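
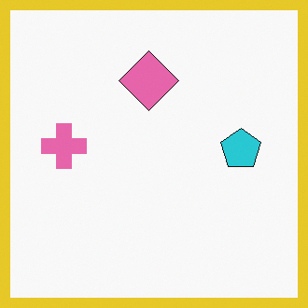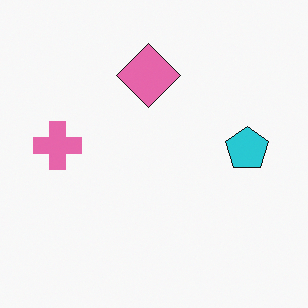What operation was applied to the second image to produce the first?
Framed with a yellow border.

A solid yellow frame runs around the edge of the first image, with the content slightly shrunk inside it.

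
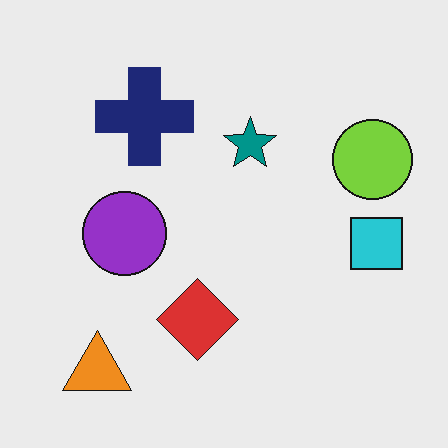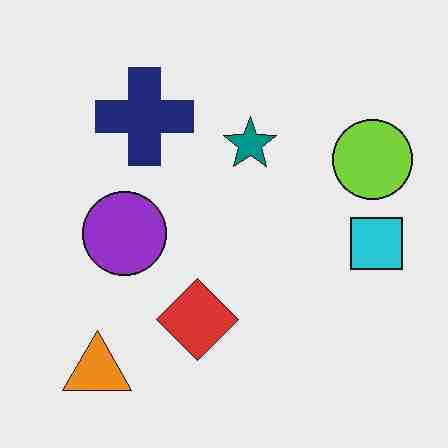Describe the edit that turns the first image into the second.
The transformation is: degraded with heavy JPEG compression.

Blocky 8×8 compression artifacts appear around shape edges and the flat background shows ringing — characteristic JPEG degradation.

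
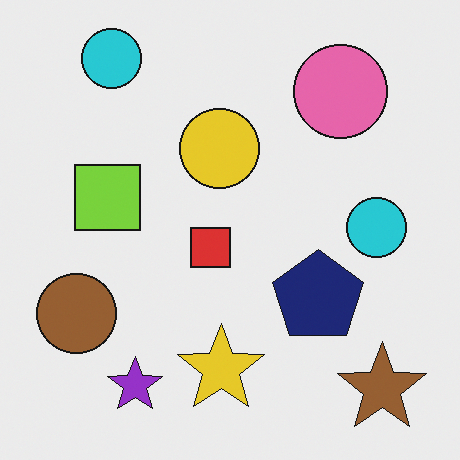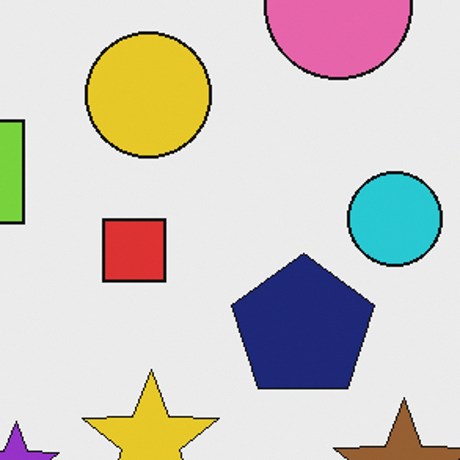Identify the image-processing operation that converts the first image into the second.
It was cropped to a modestly smaller region and rescaled.

The visible shapes are larger and the field of view is narrower; shapes near the original edges may be partly or wholly outside the frame — a crop-and-rescale.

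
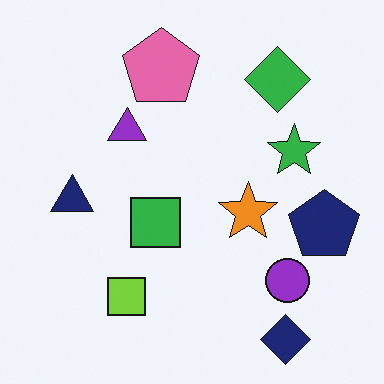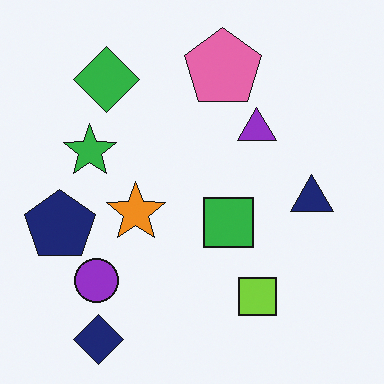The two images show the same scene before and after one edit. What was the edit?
It was flipped horizontally (left ↔ right).

The navy pentagon is in the right of the first image and the left of the second — shapes on opposite sides of the vertical midline have swapped in a mirror flip.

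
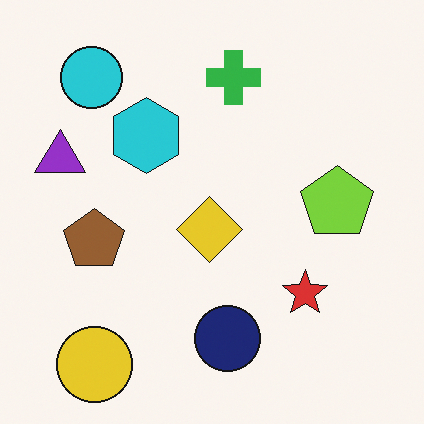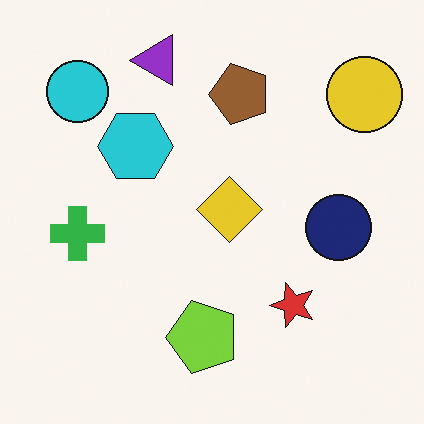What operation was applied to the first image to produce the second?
Transposed (reflected across the top-left ↔ bottom-right diagonal).

Shapes have swapped their row and column positions — what was in the top-right is now in the bottom-left — a diagonal reflection.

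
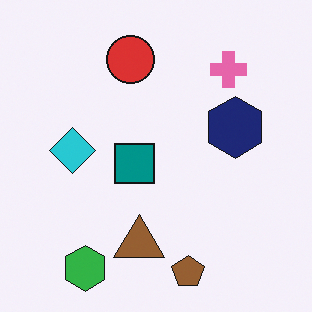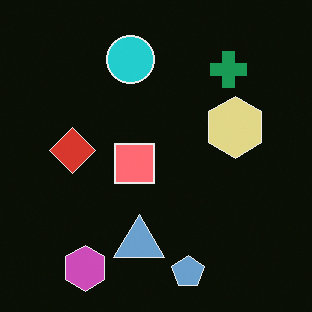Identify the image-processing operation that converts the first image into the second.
Color-inverted (negative).

The light background has become dark and every shape's color is its complement — a photographic negative.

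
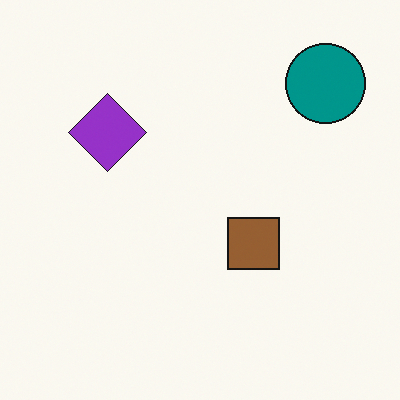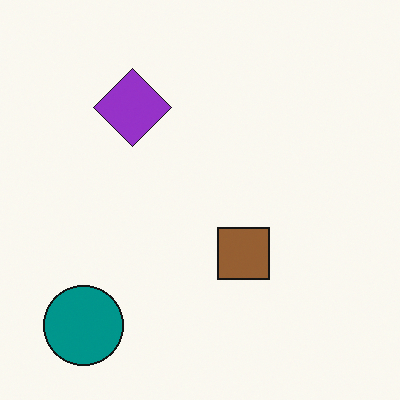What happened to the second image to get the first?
It was transposed (reflected across the top-left ↔ bottom-right diagonal).

Shapes have swapped their row and column positions — what was in the top-right is now in the bottom-left — a diagonal reflection.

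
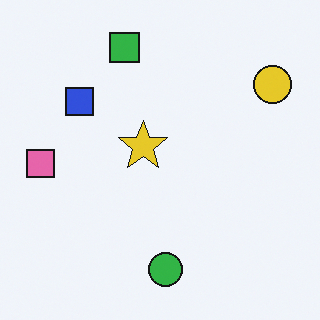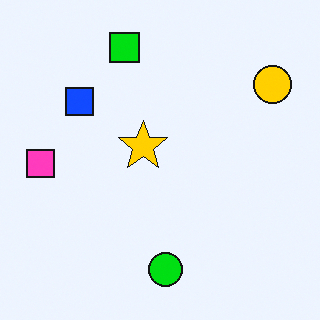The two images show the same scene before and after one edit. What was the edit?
This is the original image made much more vivid (saturation change).

All colors are more vivid — a global saturation change.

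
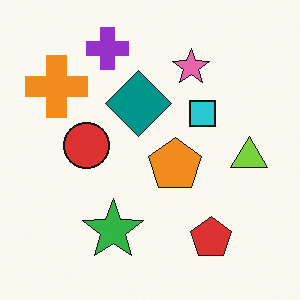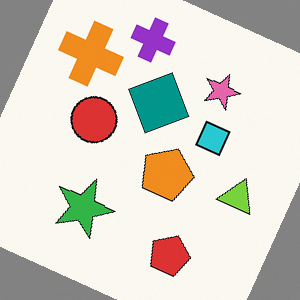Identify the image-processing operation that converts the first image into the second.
The image was rotated clockwise by a moderate amount.

Every shape is tilted by the same angle and the image corners show triangular fill wedges — a whole-image rotation by a non-right angle.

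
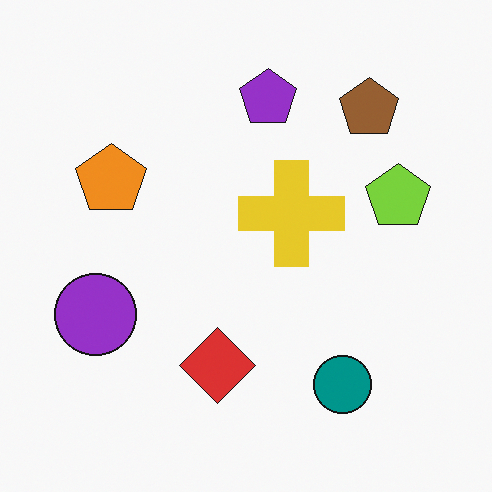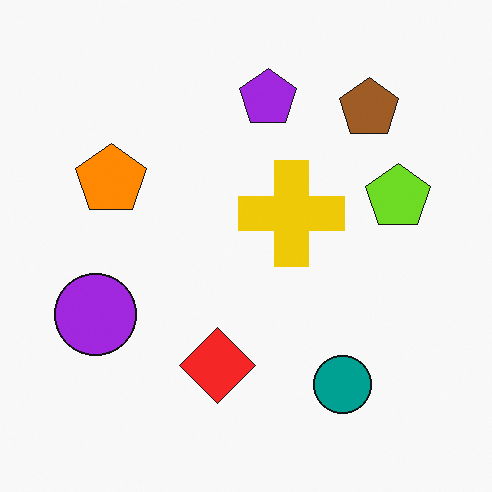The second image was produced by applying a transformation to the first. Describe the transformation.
It was slightly oversaturated.

All colors are more vivid — a global saturation change.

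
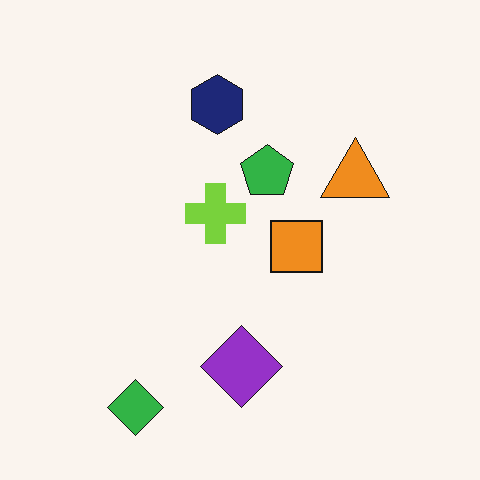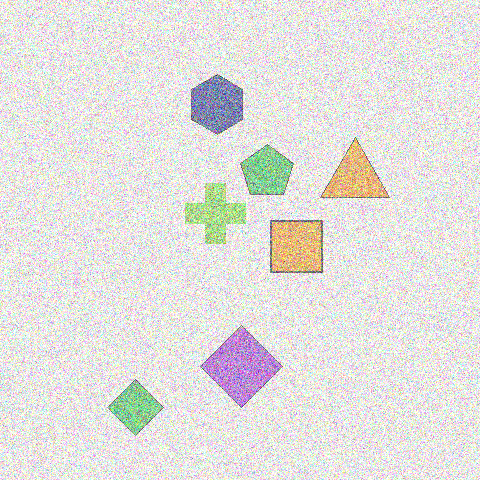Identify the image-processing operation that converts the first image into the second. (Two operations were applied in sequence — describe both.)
Washed out (contrast reduced), then degraded with heavy additive noise.

Tones are pushed toward mid-grey across the whole image — a global contrast change. Random speckle covers the whole image, including the flat background.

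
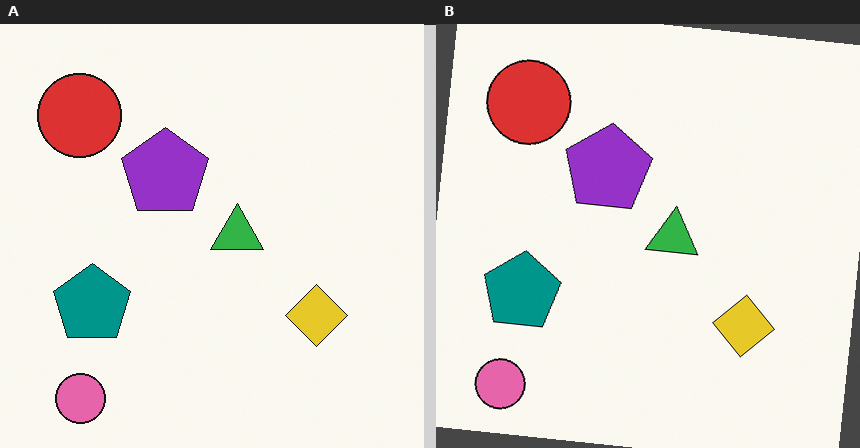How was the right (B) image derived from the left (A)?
It was rotated clockwise by a few degrees.

Every shape is tilted by the same angle and the image corners show triangular fill wedges — a whole-image rotation by a non-right angle.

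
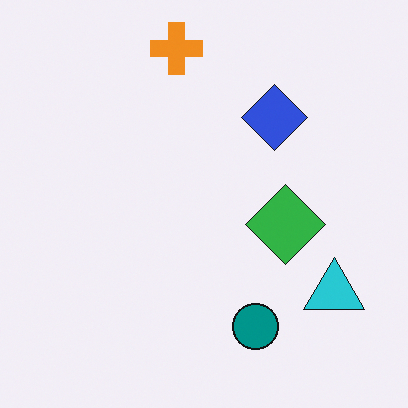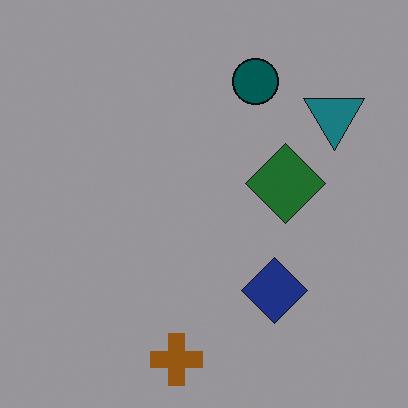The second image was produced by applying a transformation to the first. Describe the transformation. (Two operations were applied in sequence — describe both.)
It was flipped vertically (top ↔ bottom), then darkened a lot.

The orange cross is in the top of the first image and the bottom of the second — shapes on opposite sides of the horizontal midline have swapped in a mirror flip. Every pixel — background and shapes alike — is uniformly darkened.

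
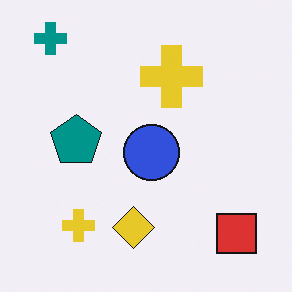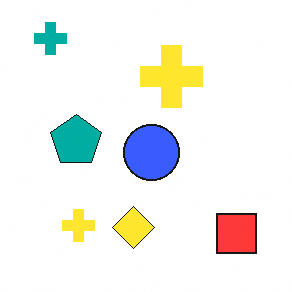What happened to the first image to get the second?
It was brightened a little.

Every pixel — background and shapes alike — is uniformly brightened.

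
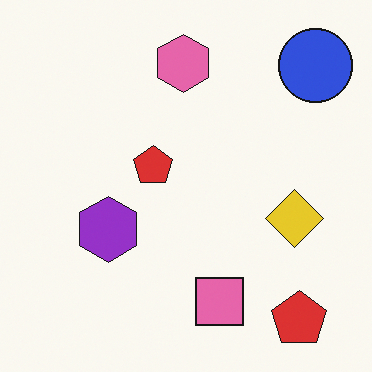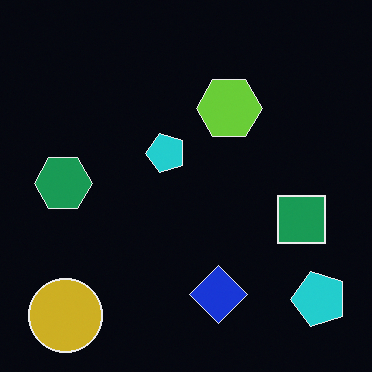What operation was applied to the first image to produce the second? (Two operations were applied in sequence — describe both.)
The transformation is: transposed (reflected across the top-left ↔ bottom-right diagonal), then color-inverted (negative).

Shapes have swapped their row and column positions — what was in the top-right is now in the bottom-left — a diagonal reflection. The light background has become dark and every shape's color is its complement — a photographic negative.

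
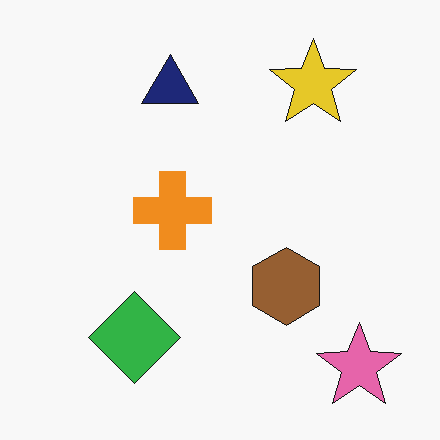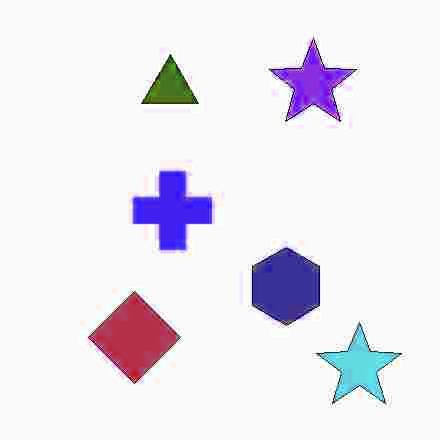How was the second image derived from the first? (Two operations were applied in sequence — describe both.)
The transformation is: degraded with heavy JPEG compression, then hue-shifted through roughly half the color wheel.

Blocky 8×8 compression artifacts appear around shape edges and the flat background shows ringing — characteristic JPEG degradation. Every shape's color has rotated by the same amount around the hue wheel — a uniform hue shift.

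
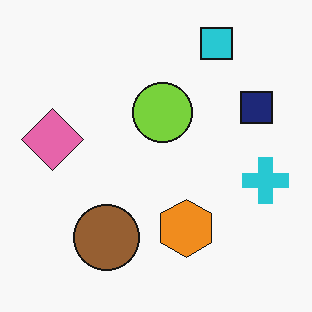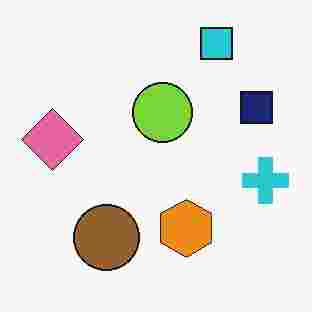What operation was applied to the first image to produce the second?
This is the original image degraded with heavy JPEG compression.

Blocky 8×8 compression artifacts appear around shape edges and the flat background shows ringing — characteristic JPEG degradation.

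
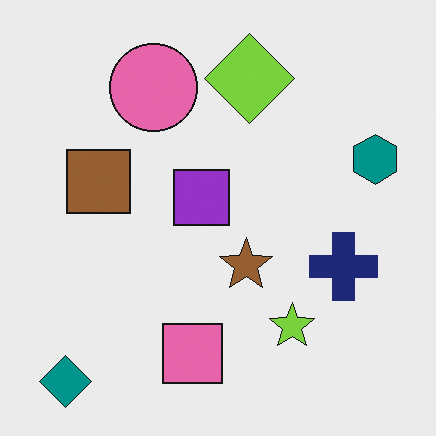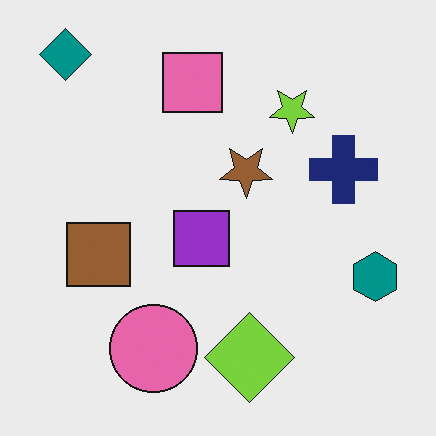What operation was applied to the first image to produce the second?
The transformation is: flipped vertically (top ↔ bottom).

The teal diamond is in the bottom-left of the first image and the top-left of the second — shapes on opposite sides of the horizontal midline have swapped in a mirror flip.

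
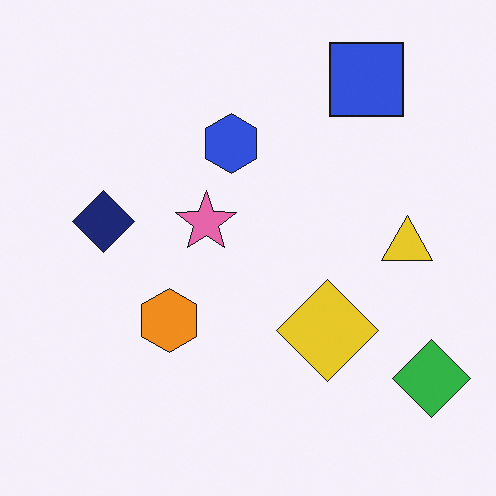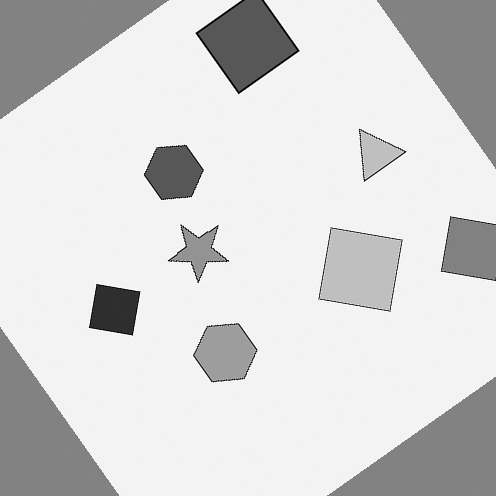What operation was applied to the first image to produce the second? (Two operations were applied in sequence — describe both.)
It was converted to grayscale, then rotated counter-clockwise by a large amount — several tens of degrees.

All color is removed — every shape is now a shade of grey. Every shape is tilted by the same angle and the image corners show triangular fill wedges — a whole-image rotation by a non-right angle.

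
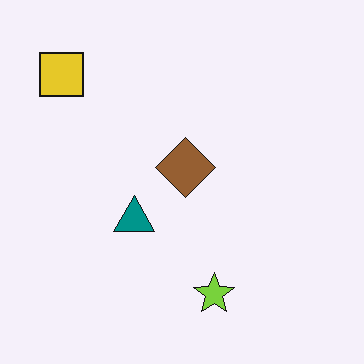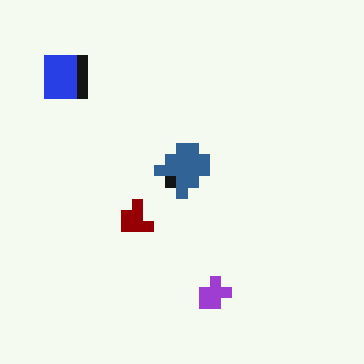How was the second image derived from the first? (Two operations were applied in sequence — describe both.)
It was heavily pixelated into large blocks, then hue-shifted by a large amount.

Shapes are reduced to large square blocks; fine edges and outlines are lost — a downscale-then-upscale (mosaic) effect. Every shape's color has rotated by the same amount around the hue wheel — a uniform hue shift.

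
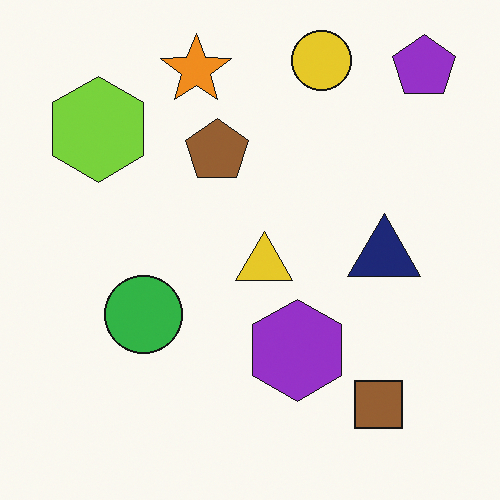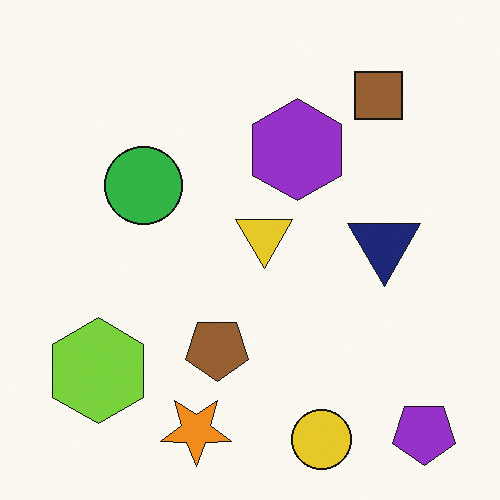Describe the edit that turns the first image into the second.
The transformation is: flipped vertically (top ↔ bottom).

The yellow circle is in the top of the first image and the bottom of the second — shapes on opposite sides of the horizontal midline have swapped in a mirror flip.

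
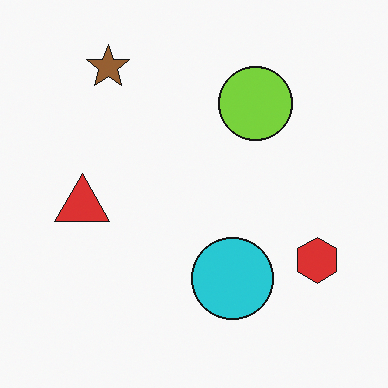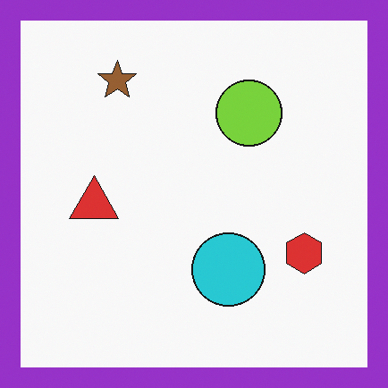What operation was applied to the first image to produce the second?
The second image is the first framed with a purple border.

A solid purple frame runs around the edge of the second image, with the content slightly shrunk inside it.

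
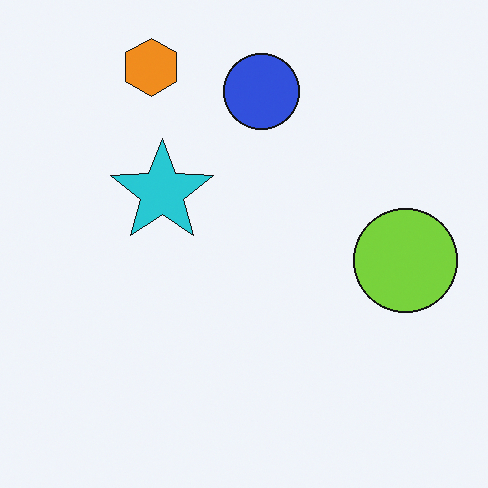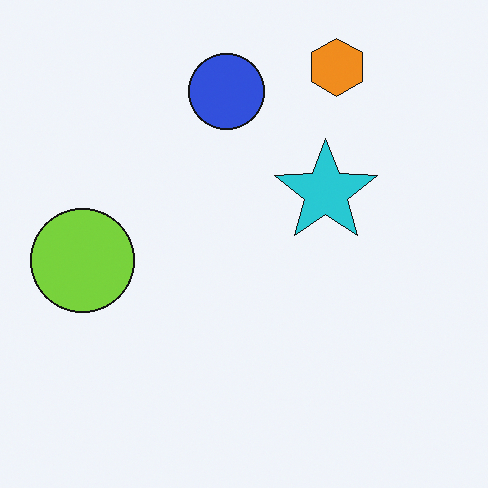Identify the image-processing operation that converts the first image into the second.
The transformation is: flipped horizontally (left ↔ right).

The lime circle is in the right of the first image and the left of the second — shapes on opposite sides of the vertical midline have swapped in a mirror flip.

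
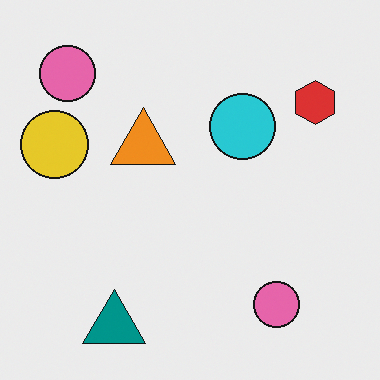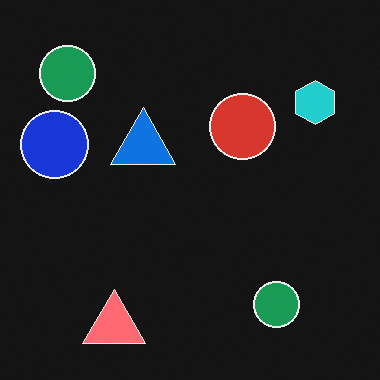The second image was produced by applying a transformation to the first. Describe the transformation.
The image was color-inverted (negative).

The light background has become dark and every shape's color is its complement — a photographic negative.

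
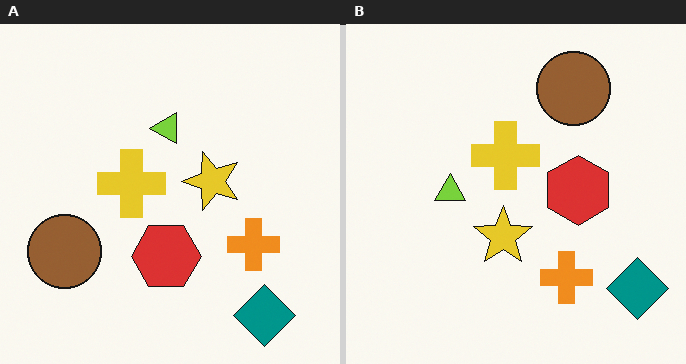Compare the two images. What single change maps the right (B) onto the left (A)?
This is the original image transposed (reflected across the top-left ↔ bottom-right diagonal).

Shapes have swapped their row and column positions — what was in the top-right is now in the bottom-left — a diagonal reflection.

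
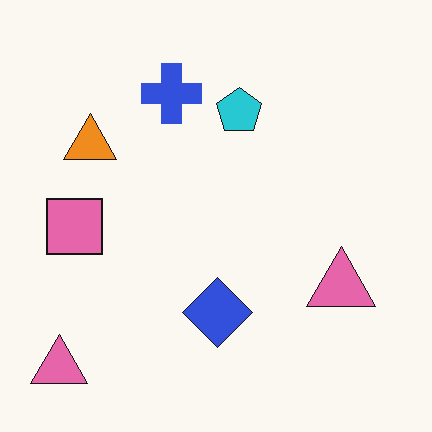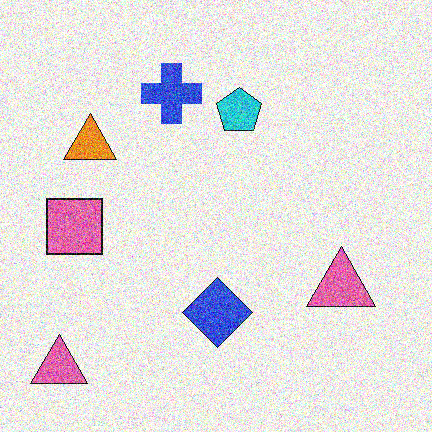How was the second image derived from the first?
Degraded with heavy additive noise.

Random speckle covers the whole image, including the flat background.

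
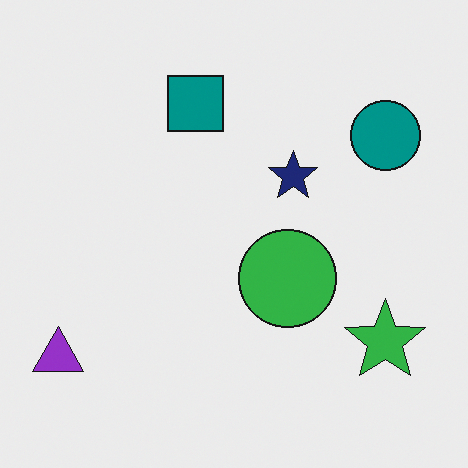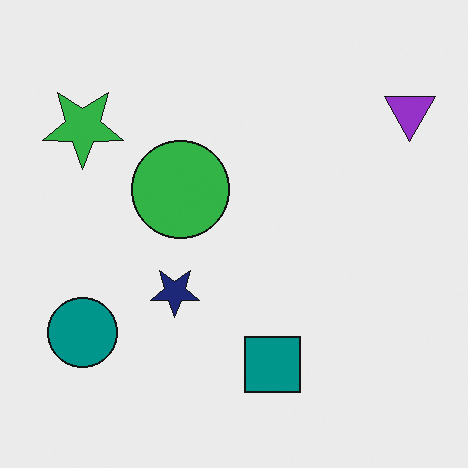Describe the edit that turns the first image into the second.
The transformation is: rotated 180°.

The purple triangle sits in the bottom-left of the first image and the top-right of the second — consistent with a whole-image 180° rotation.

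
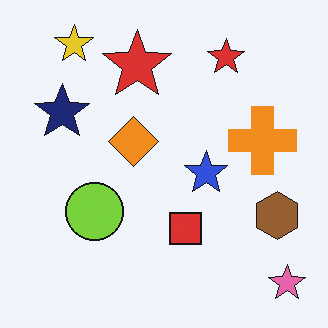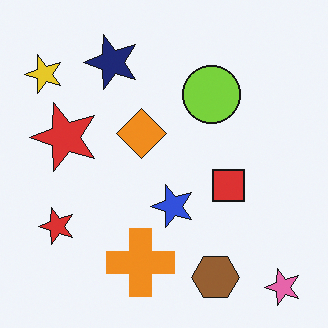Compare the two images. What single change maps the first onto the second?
This is the original image transposed (reflected across the top-left ↔ bottom-right diagonal).

Shapes have swapped their row and column positions — what was in the top-right is now in the bottom-left — a diagonal reflection.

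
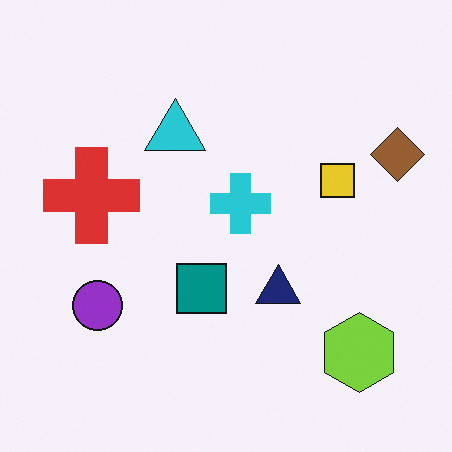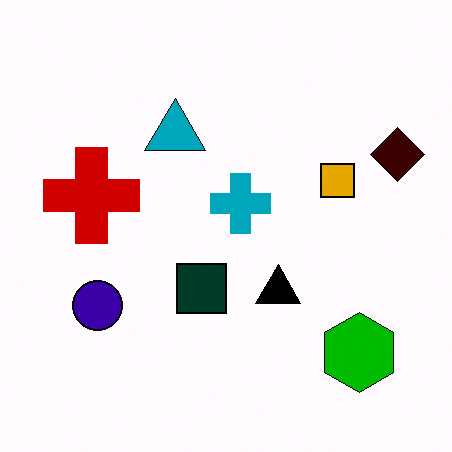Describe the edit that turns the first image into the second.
This is the original image given much higher contrast.

Tones are pushed away from mid-grey across the whole image — a global contrast change.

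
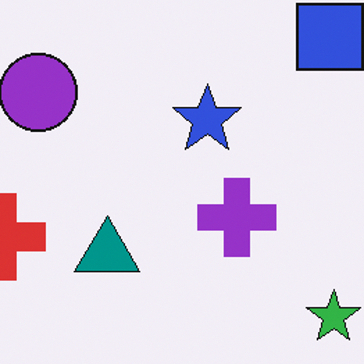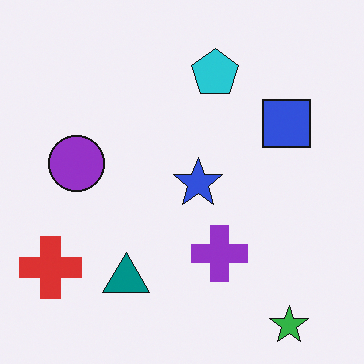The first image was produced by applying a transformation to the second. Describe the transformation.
The first image is the second cropped to a modestly smaller region and rescaled.

The visible shapes are larger and the field of view is narrower; shapes near the original edges may be partly or wholly outside the frame — a crop-and-rescale.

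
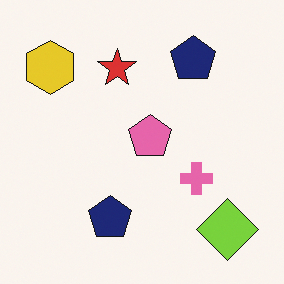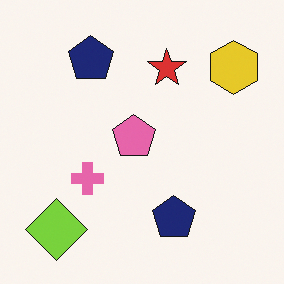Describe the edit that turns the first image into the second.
The second image is the first flipped horizontally (left ↔ right).

The yellow hexagon is in the top-left of the first image and the top-right of the second — shapes on opposite sides of the vertical midline have swapped in a mirror flip.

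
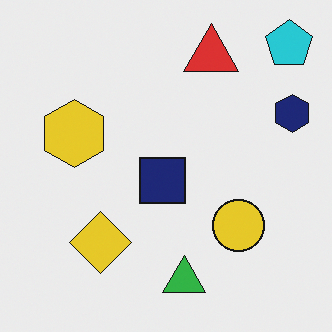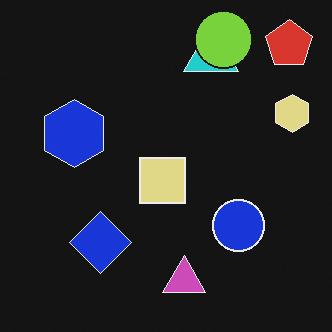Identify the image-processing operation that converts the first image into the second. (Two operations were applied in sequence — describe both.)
This is the original image color-inverted (negative), then overlaid with an additional lime circle.

The light background has become dark and every shape's color is its complement — a photographic negative. A lime circle appears in the second image that is absent from the first.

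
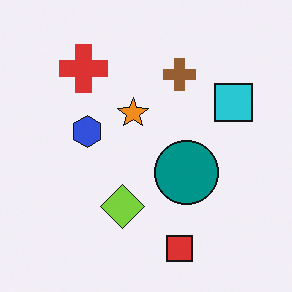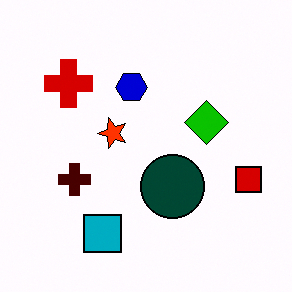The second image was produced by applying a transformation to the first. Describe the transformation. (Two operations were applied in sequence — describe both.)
Given much higher contrast, then transposed (reflected across the top-left ↔ bottom-right diagonal).

Tones are pushed away from mid-grey across the whole image — a global contrast change. Shapes have swapped their row and column positions — what was in the top-right is now in the bottom-left — a diagonal reflection.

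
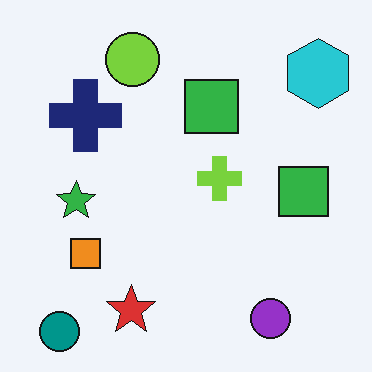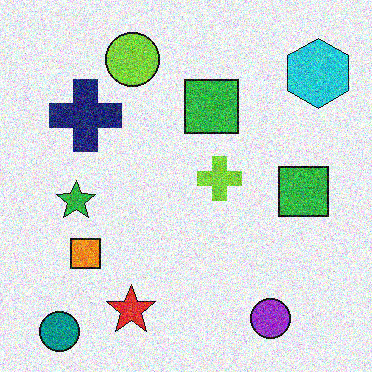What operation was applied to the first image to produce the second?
The image was degraded with a thick layer of grain.

Random speckle covers the whole image, including the flat background.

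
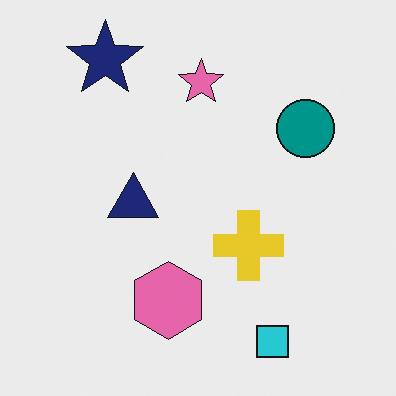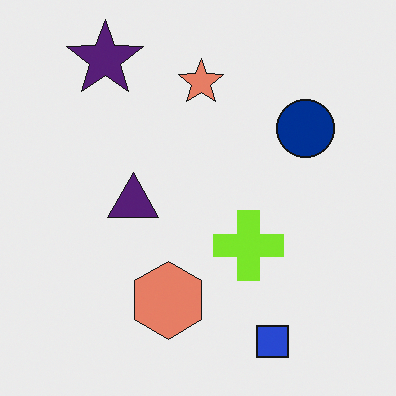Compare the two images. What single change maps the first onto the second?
The second image is the first hue-shifted by a small amount.

Every shape's color has rotated by the same amount around the hue wheel — a uniform hue shift.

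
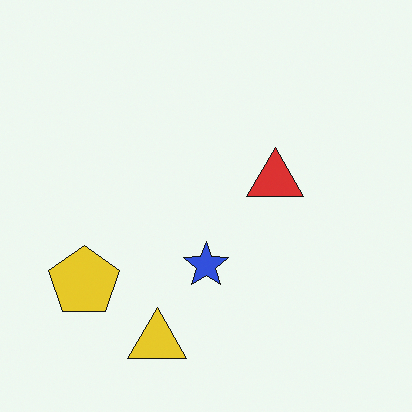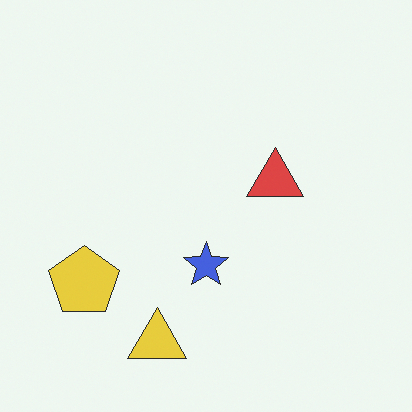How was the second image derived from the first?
The transformation is: given slightly reduced contrast.

Tones are pushed toward mid-grey across the whole image — a global contrast change.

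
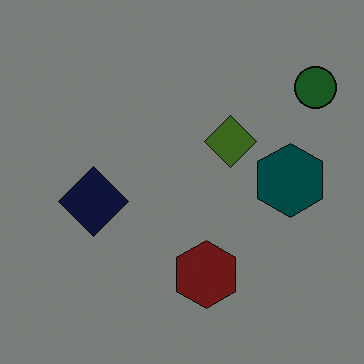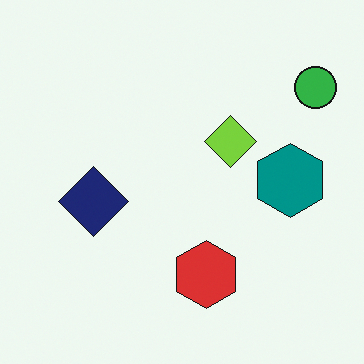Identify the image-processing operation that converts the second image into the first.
It was noticeably darkened.

Every pixel — background and shapes alike — is uniformly darkened.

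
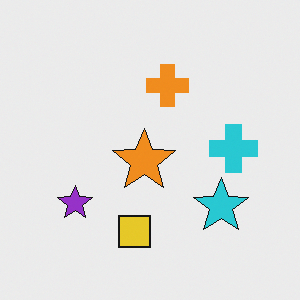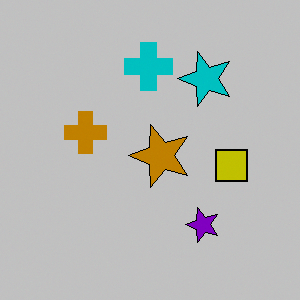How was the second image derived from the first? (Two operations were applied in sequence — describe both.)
Rotated 90° counter-clockwise, then heavily posterized to just a handful of flat colors.

The purple star sits in the bottom-left of the first image and the bottom-right of the second — consistent with a whole-image 90° counter-clockwise rotation. Each flat color has snapped to a coarser quantized level — most visibly, the near-white background has dropped to a flat grey.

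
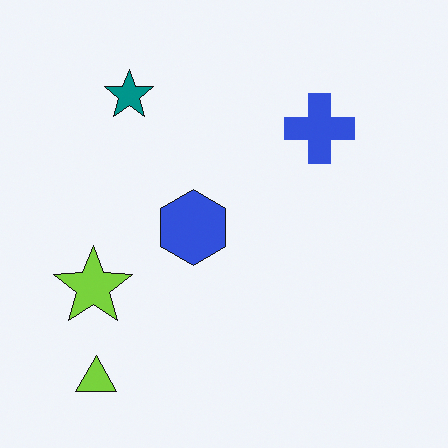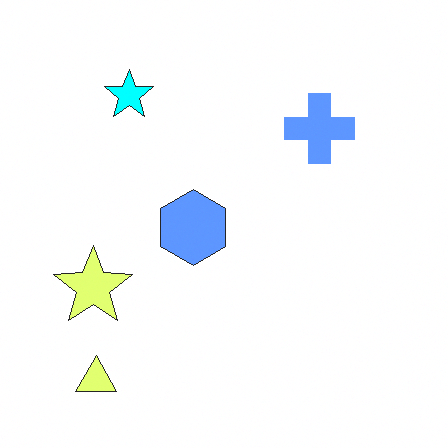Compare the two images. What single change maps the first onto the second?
The transformation is: substantially brightened.

Every pixel — background and shapes alike — is uniformly brightened.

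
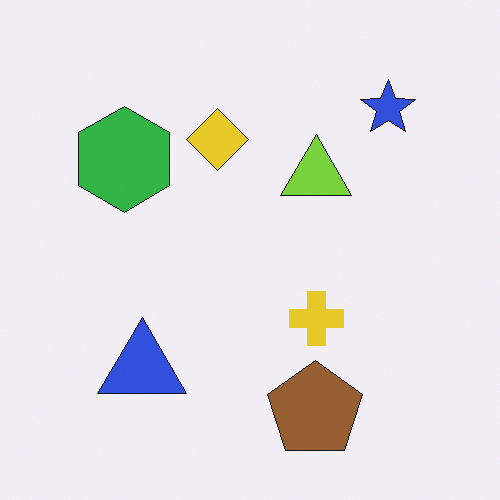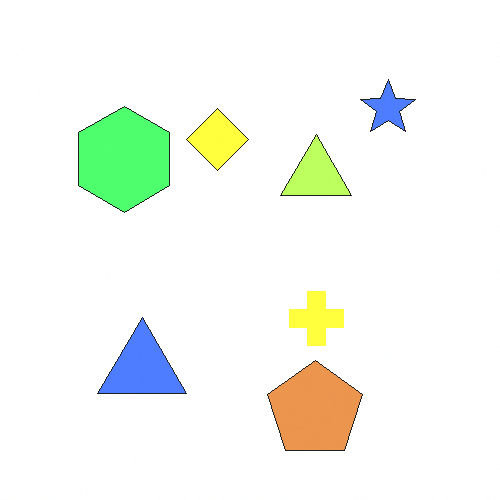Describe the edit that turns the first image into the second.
Brightened a lot.

Every pixel — background and shapes alike — is uniformly brightened.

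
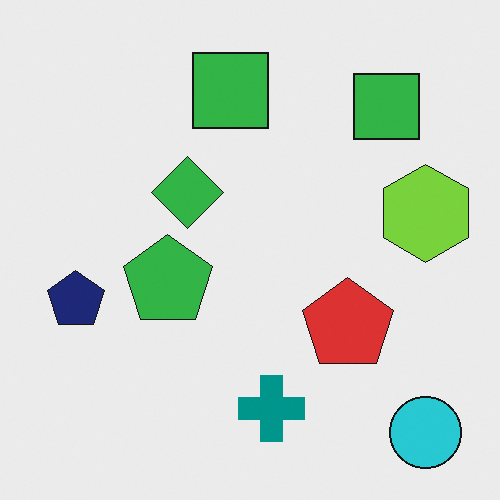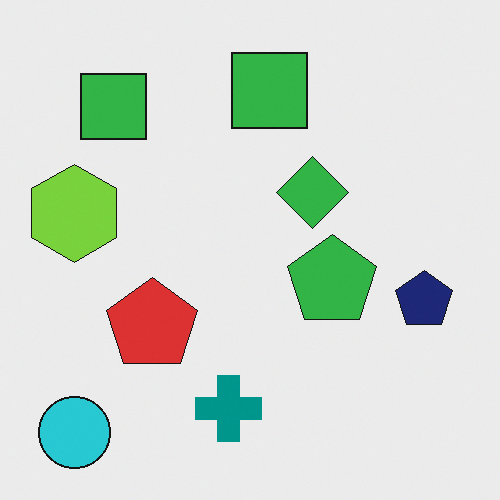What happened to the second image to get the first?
It was flipped horizontally (left ↔ right).

The cyan circle is in the bottom-left of the second image and the bottom-right of the first — shapes on opposite sides of the vertical midline have swapped in a mirror flip.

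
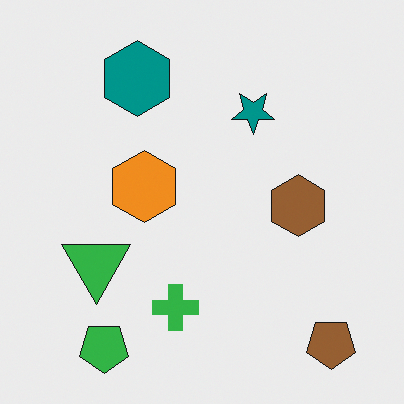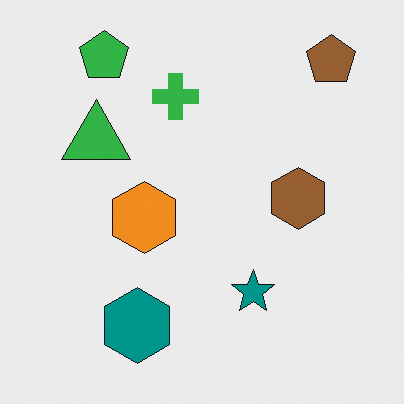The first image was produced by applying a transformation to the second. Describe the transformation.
This is the original image flipped vertically (top ↔ bottom).

The green pentagon is in the top-left of the second image and the bottom-left of the first — shapes on opposite sides of the horizontal midline have swapped in a mirror flip.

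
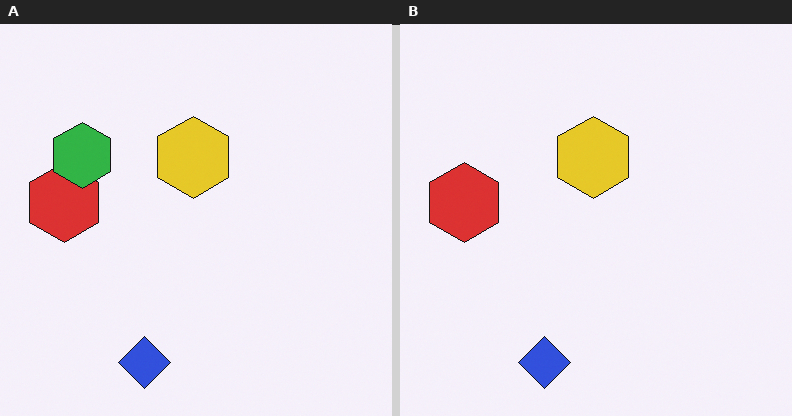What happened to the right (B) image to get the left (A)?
The transformation is: overlaid with an additional green hexagon.

A green hexagon appears in the left (A) image that is absent from the right (B).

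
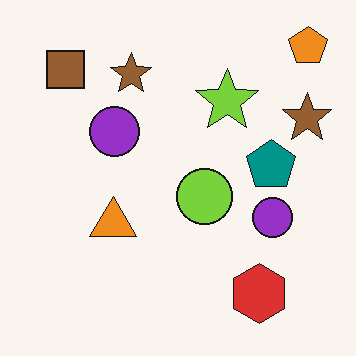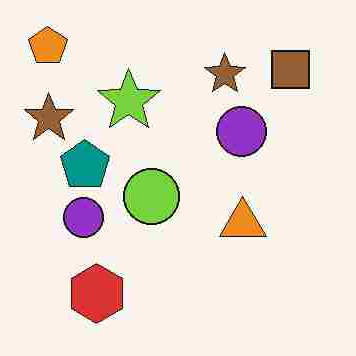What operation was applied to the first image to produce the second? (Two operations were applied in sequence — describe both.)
It was heavily JPEG-compressed with obvious blocking artifacts, then flipped horizontally (left ↔ right).

Blocky 8×8 compression artifacts appear around shape edges and the flat background shows ringing — characteristic JPEG degradation. The orange pentagon is in the top-right of the first image and the top-left of the second — shapes on opposite sides of the vertical midline have swapped in a mirror flip.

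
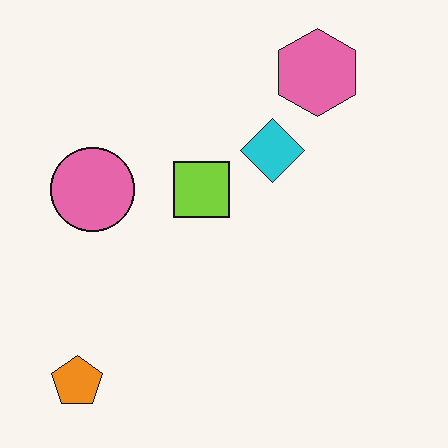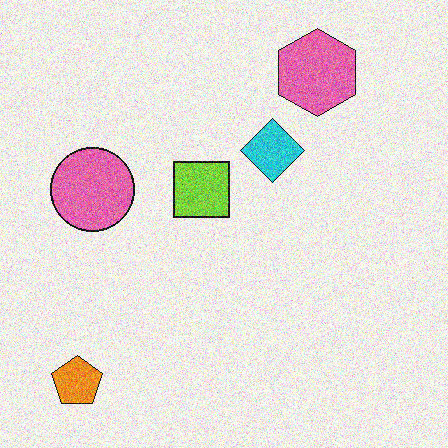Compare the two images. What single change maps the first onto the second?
It was degraded with heavy additive noise.

Random speckle covers the whole image, including the flat background.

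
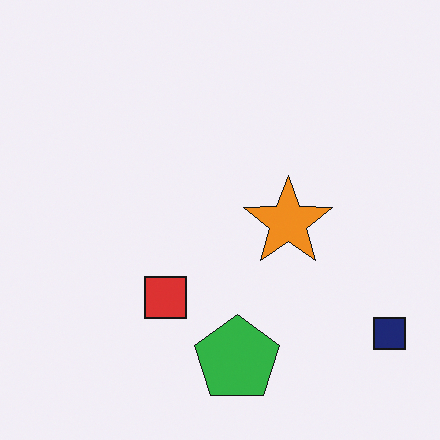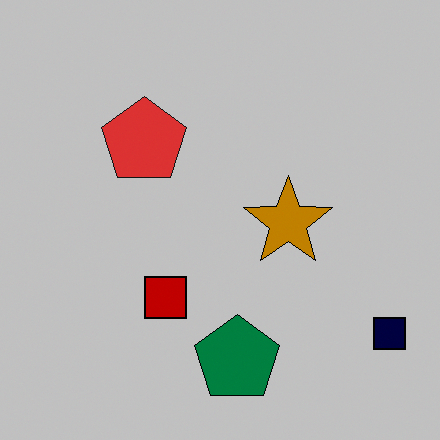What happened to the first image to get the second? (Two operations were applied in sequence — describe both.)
This is the original image aggressively posterized, then overlaid with an additional red pentagon.

Each flat color has snapped to a coarser quantized level — most visibly, the near-white background has dropped to a flat grey. A red pentagon appears in the second image that is absent from the first.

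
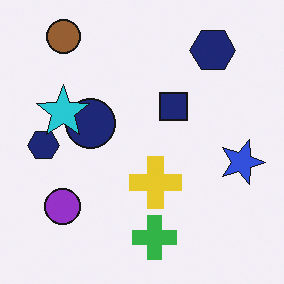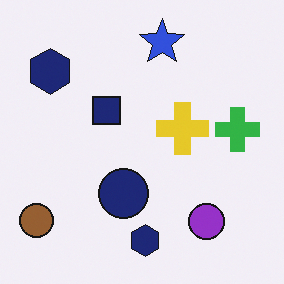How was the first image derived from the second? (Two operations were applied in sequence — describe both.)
It was rotated 90° clockwise, then overlaid with an additional cyan star.

The brown circle sits in the bottom-left of the second image and the top-left of the first — consistent with a whole-image 90° clockwise rotation. A cyan star appears in the first image that is absent from the second.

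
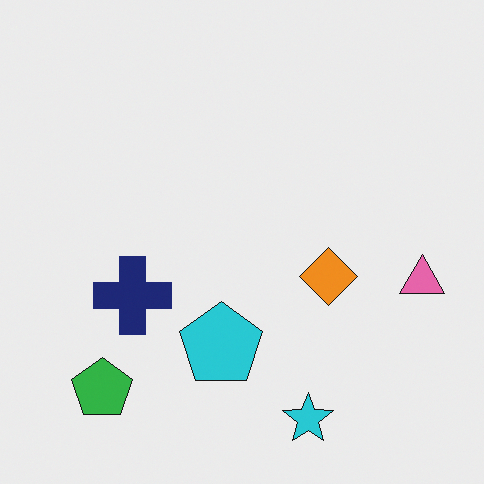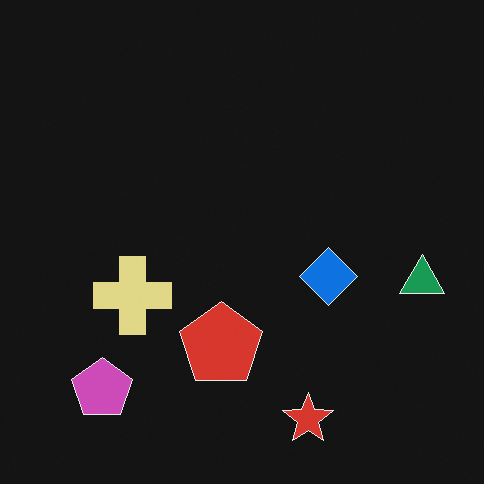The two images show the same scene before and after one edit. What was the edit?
This is the original image color-inverted (negative).

The light background has become dark and every shape's color is its complement — a photographic negative.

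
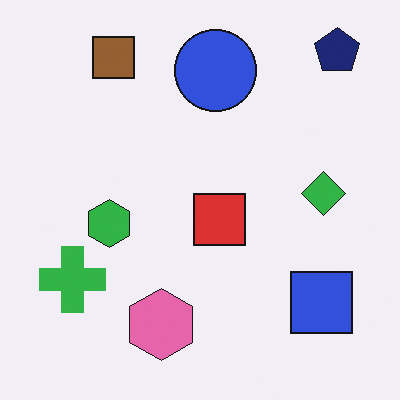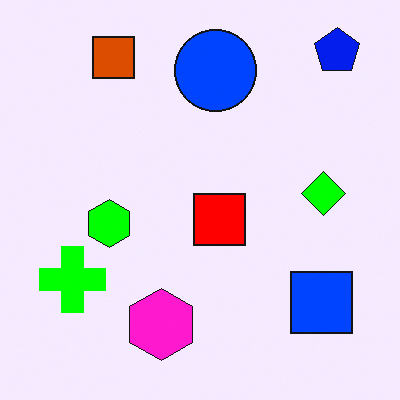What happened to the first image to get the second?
The image was heavily oversaturated.

All colors are more vivid — a global saturation change.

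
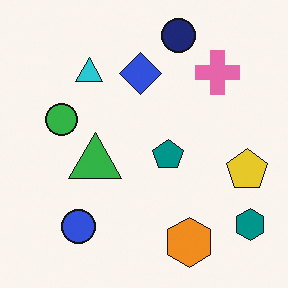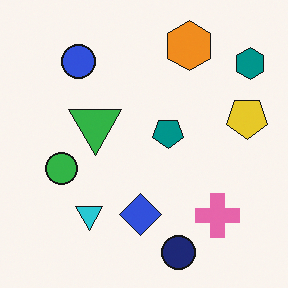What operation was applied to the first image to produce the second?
The second image is the first flipped vertically (top ↔ bottom).

The navy circle is in the top of the first image and the bottom of the second — shapes on opposite sides of the horizontal midline have swapped in a mirror flip.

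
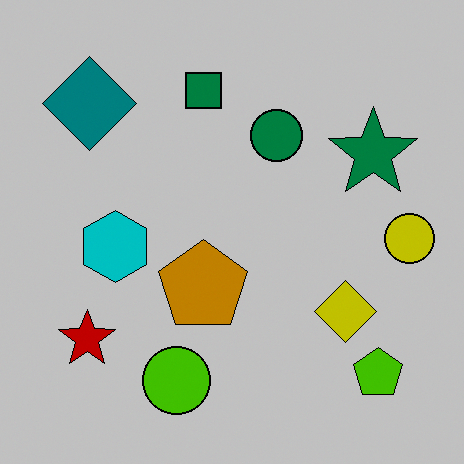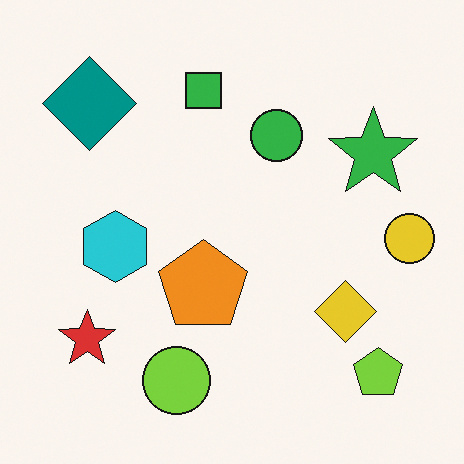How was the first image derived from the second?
The transformation is: aggressively posterized.

Each flat color has snapped to a coarser quantized level — most visibly, the near-white background has dropped to a flat grey.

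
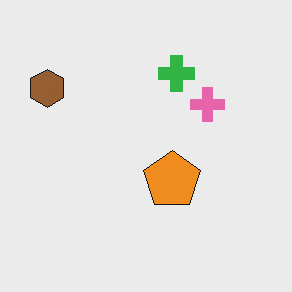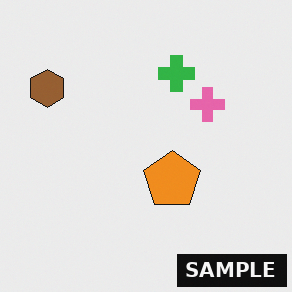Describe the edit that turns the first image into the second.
The second image is the first watermarked with the text "SAMPLE" in the lower-right corner.

A dark label reading "SAMPLE" appears in the lower-right corner.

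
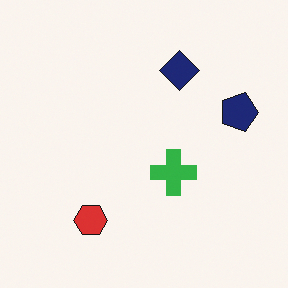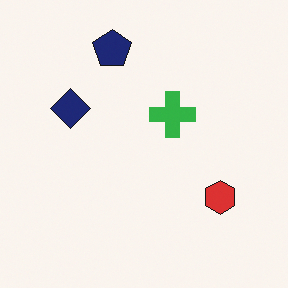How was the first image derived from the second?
The first image is the second rotated 90° clockwise.

The navy pentagon sits in the top of the second image and the right of the first — consistent with a whole-image 90° clockwise rotation.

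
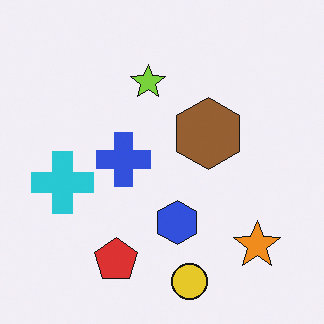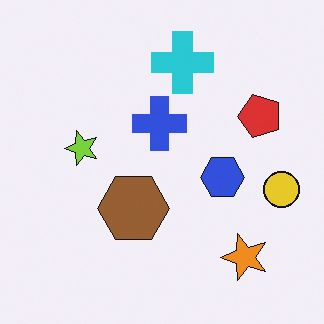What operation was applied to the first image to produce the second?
The transformation is: transposed (reflected across the top-left ↔ bottom-right diagonal).

Shapes have swapped their row and column positions — what was in the top-right is now in the bottom-left — a diagonal reflection.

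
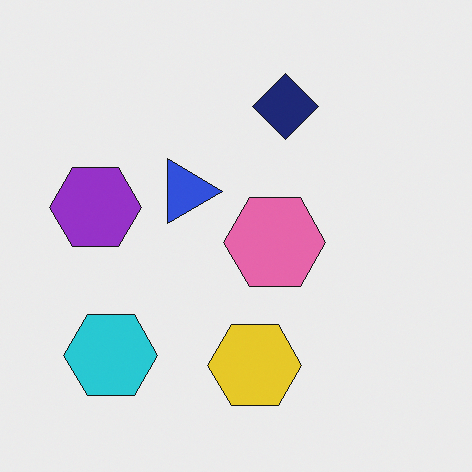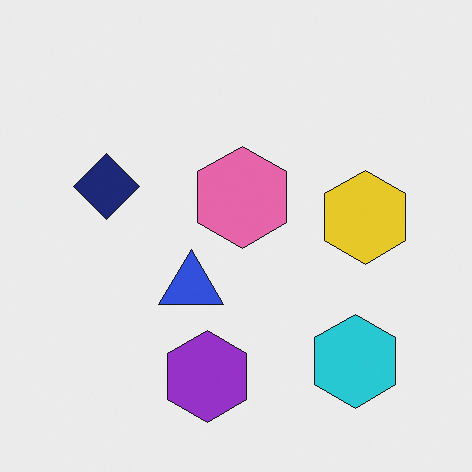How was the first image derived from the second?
It was rotated 90° clockwise.

The cyan hexagon sits in the bottom-right of the second image and the bottom-left of the first — consistent with a whole-image 90° clockwise rotation.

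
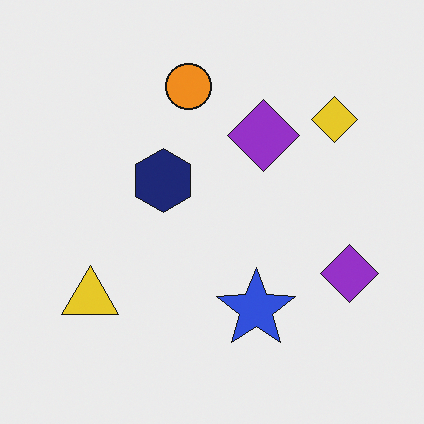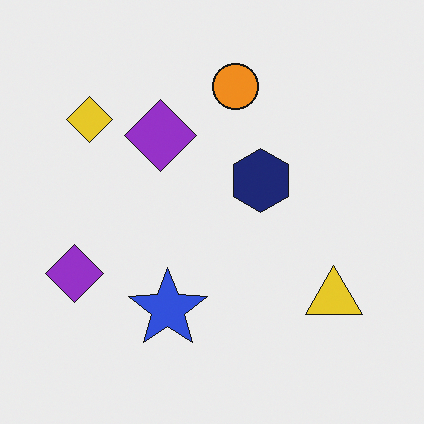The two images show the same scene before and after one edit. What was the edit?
The transformation is: flipped horizontally (left ↔ right).

The yellow triangle is in the bottom-left of the first image and the bottom-right of the second — shapes on opposite sides of the vertical midline have swapped in a mirror flip.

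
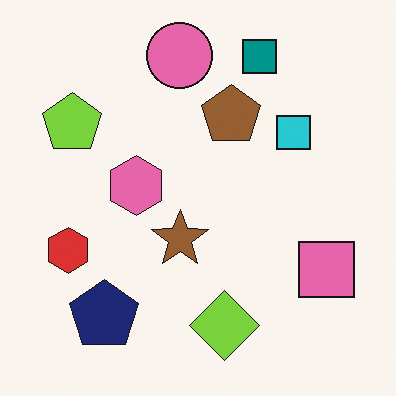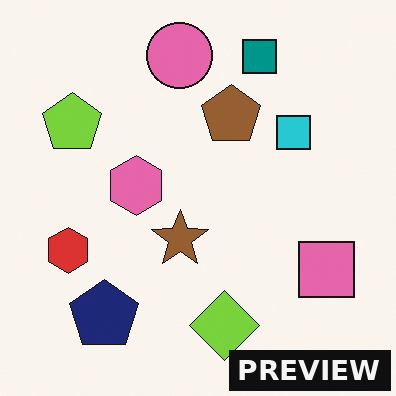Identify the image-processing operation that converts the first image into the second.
Watermarked with the text "PREVIEW" in the lower-right corner.

A dark label reading "PREVIEW" appears in the lower-right corner.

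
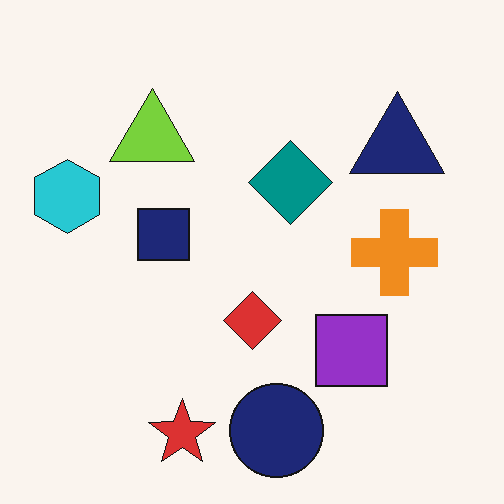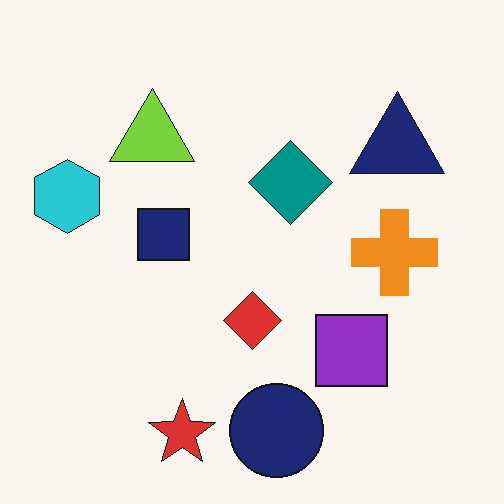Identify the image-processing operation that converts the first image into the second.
This is the original image JPEG-compressed with visible artifacts.

Blocky 8×8 compression artifacts appear around shape edges and the flat background shows ringing — characteristic JPEG degradation.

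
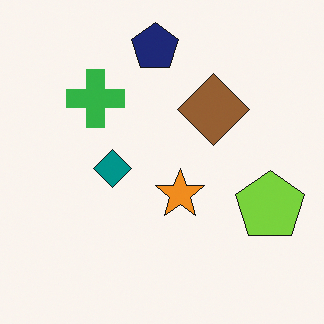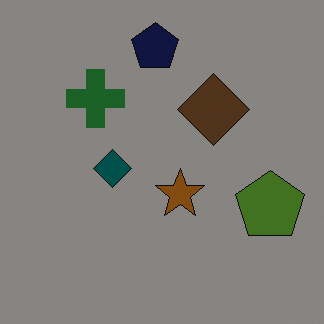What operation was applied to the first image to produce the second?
It was noticeably darkened.

Every pixel — background and shapes alike — is uniformly darkened.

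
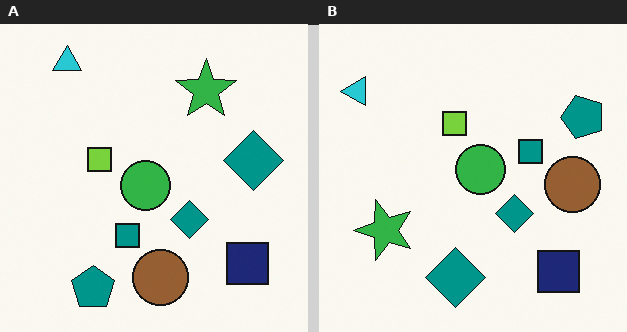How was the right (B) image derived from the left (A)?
The transformation is: transposed (reflected across the top-left ↔ bottom-right diagonal).

Shapes have swapped their row and column positions — what was in the top-right is now in the bottom-left — a diagonal reflection.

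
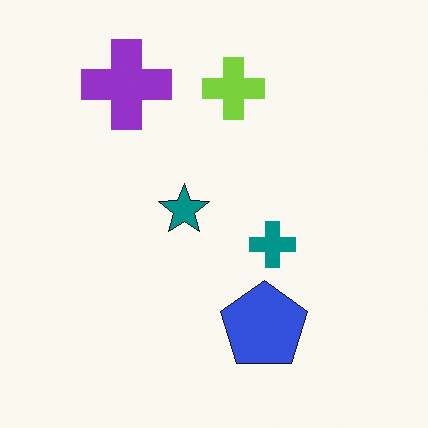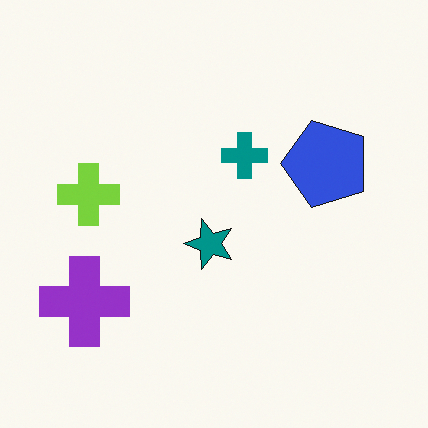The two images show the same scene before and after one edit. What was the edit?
The image was rotated 90° counter-clockwise.

The purple cross sits in the top-left of the first image and the bottom-left of the second — consistent with a whole-image 90° counter-clockwise rotation.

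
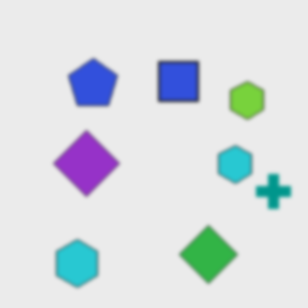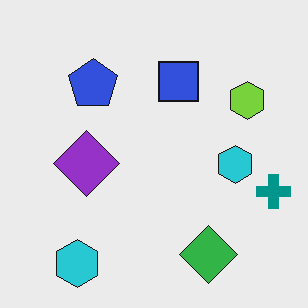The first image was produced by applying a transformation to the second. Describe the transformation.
The image was lightly blurred.

Shape edges and outlines are uniformly softened across the whole image.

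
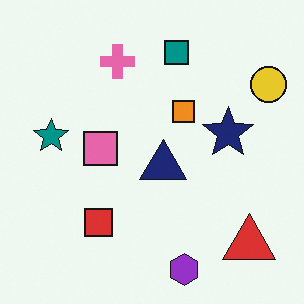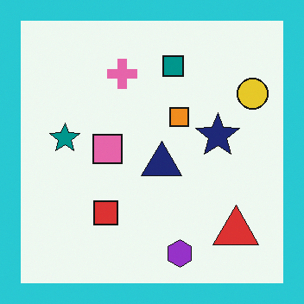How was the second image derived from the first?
Framed with a cyan border.

A solid cyan frame runs around the edge of the second image, with the content slightly shrunk inside it.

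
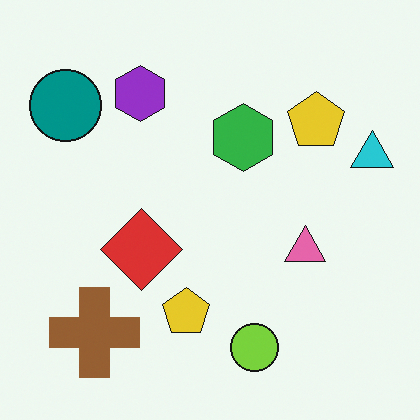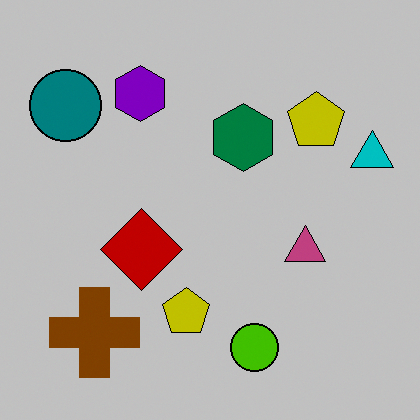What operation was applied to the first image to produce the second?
It was heavily posterized to just a handful of flat colors.

Each flat color has snapped to a coarser quantized level — most visibly, the near-white background has dropped to a flat grey.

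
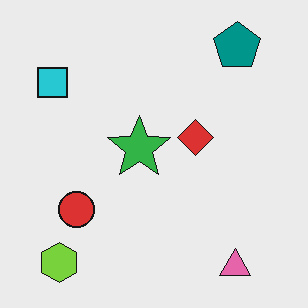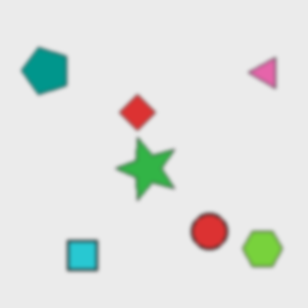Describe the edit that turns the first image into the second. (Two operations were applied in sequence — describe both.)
The transformation is: rotated 90° counter-clockwise, then given a subtle gaussian blur.

The lime hexagon sits in the bottom-left of the first image and the bottom-right of the second — consistent with a whole-image 90° counter-clockwise rotation. Shape edges and outlines are uniformly softened across the whole image.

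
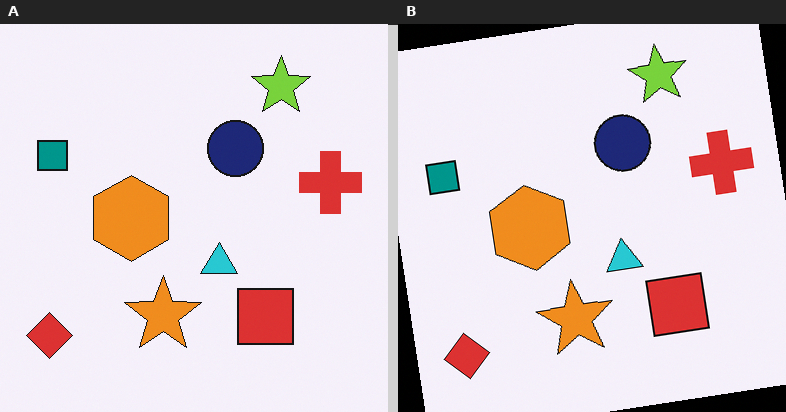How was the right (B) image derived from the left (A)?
This is the original image rotated counter-clockwise by a slight angle.

Every shape is tilted by the same angle and the image corners show triangular fill wedges — a whole-image rotation by a non-right angle.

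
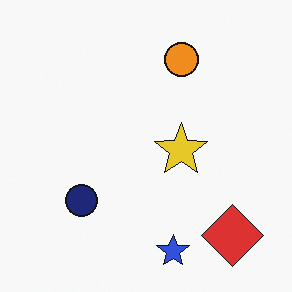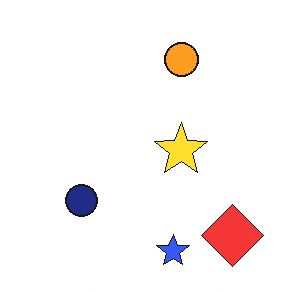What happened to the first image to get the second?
The second image is the first slightly brightened.

Every pixel — background and shapes alike — is uniformly brightened.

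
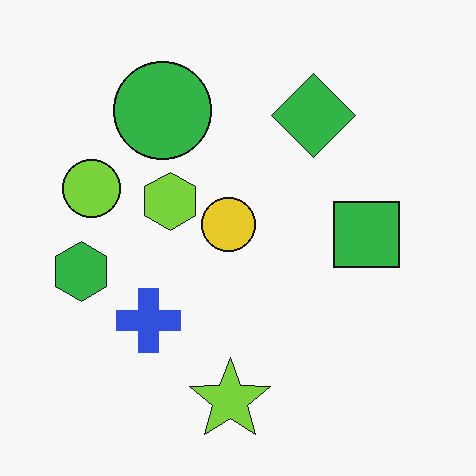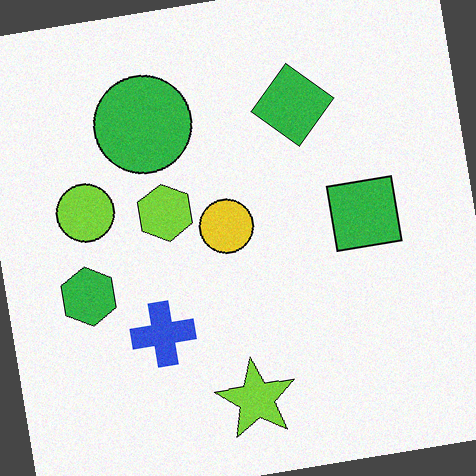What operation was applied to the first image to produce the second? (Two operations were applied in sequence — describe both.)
This is the original image degraded with subtle gaussian noise, then rotated counter-clockwise by a slight angle.

Random speckle covers the whole image, including the flat background. Every shape is tilted by the same angle and the image corners show triangular fill wedges — a whole-image rotation by a non-right angle.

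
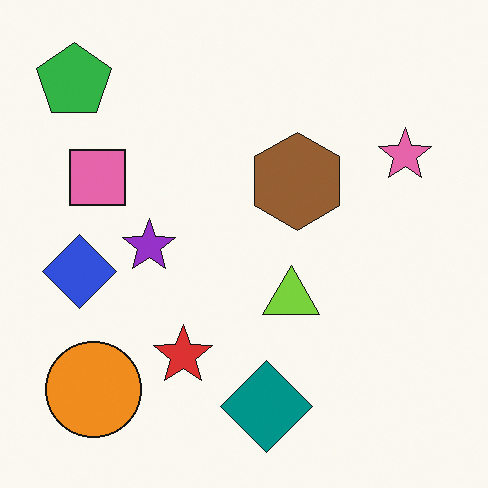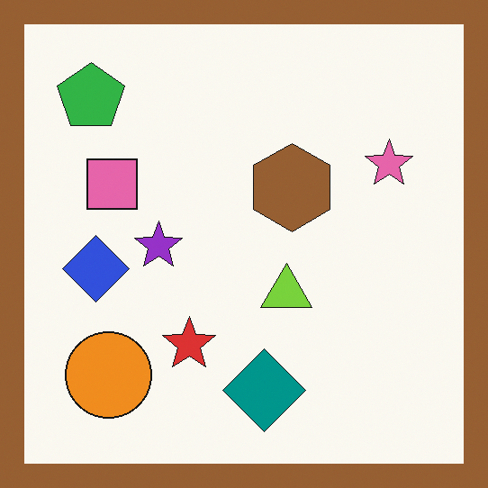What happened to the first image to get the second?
The image was framed with a brown border.

A solid brown frame runs around the edge of the second image, with the content slightly shrunk inside it.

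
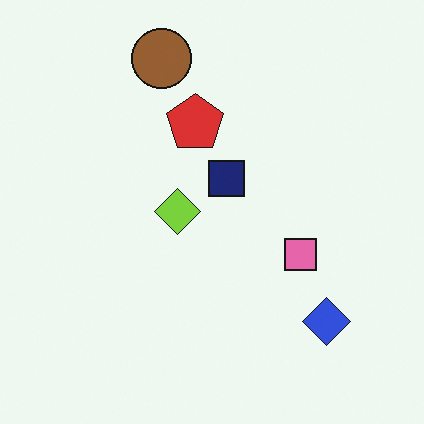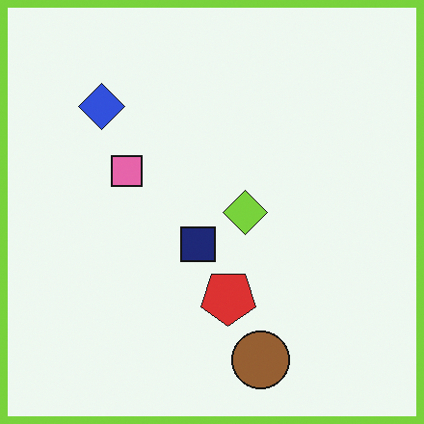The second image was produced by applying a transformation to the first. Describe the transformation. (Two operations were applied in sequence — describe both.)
The transformation is: rotated 180°, then framed with a lime border.

The brown circle sits in the top of the first image and the bottom of the second — consistent with a whole-image 180° rotation. A solid lime frame runs around the edge of the second image, with the content slightly shrunk inside it.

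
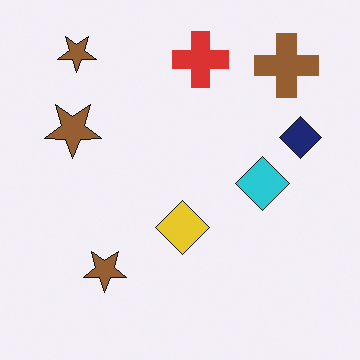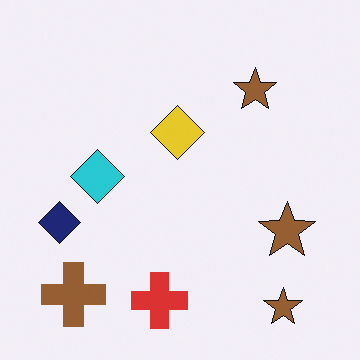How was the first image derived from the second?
It was rotated 180°.

The brown cross sits in the bottom-left of the second image and the top-right of the first — consistent with a whole-image 180° rotation.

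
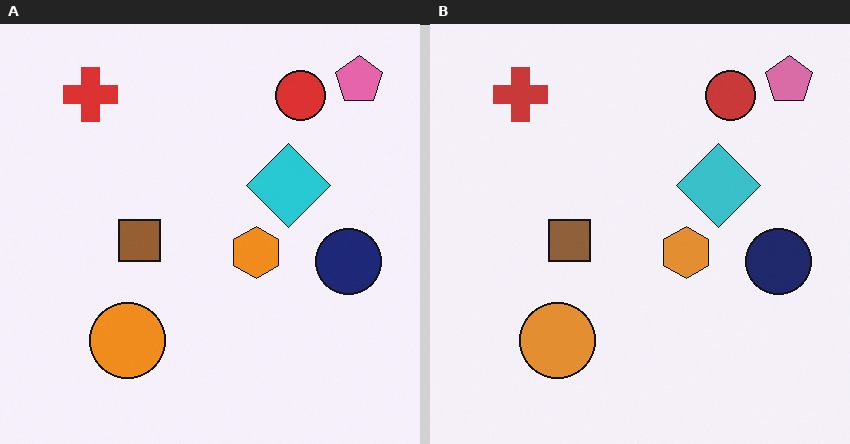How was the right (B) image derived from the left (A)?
It was slightly desaturated.

All colors are more muted and greyish — a global saturation change.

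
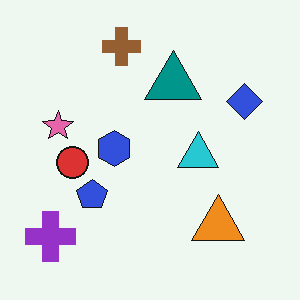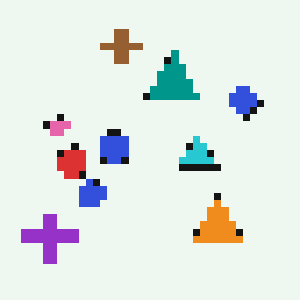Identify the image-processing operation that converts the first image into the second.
The image was moderately pixelated.

Shapes are reduced to large square blocks; fine edges and outlines are lost — a downscale-then-upscale (mosaic) effect.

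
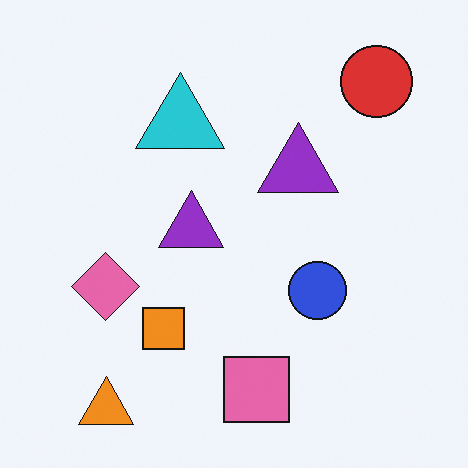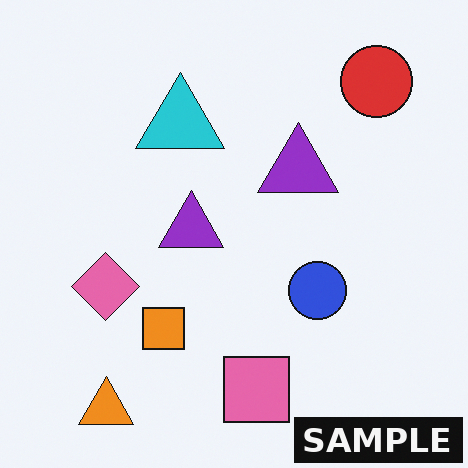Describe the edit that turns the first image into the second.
The second image is the first watermarked with the text "SAMPLE" in the lower-right corner.

A dark label reading "SAMPLE" appears in the lower-right corner.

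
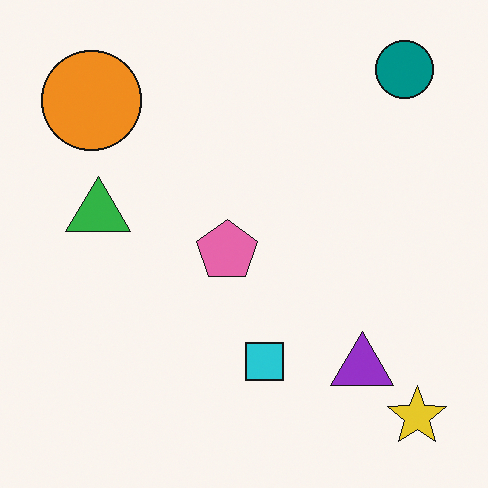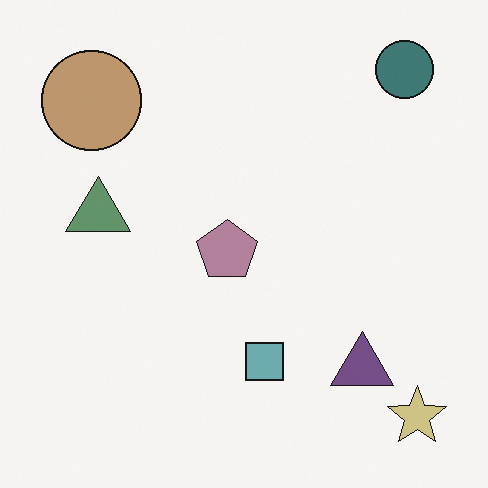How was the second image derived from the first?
Heavily desaturated.

All colors are more muted and greyish — a global saturation change.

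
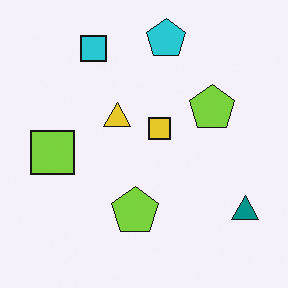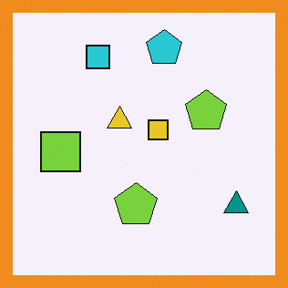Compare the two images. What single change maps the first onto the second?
It was framed with a orange border.

A solid orange frame runs around the edge of the second image, with the content slightly shrunk inside it.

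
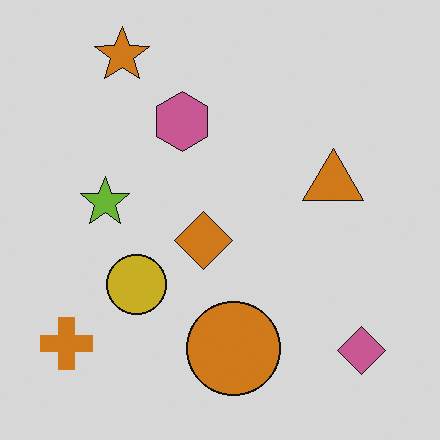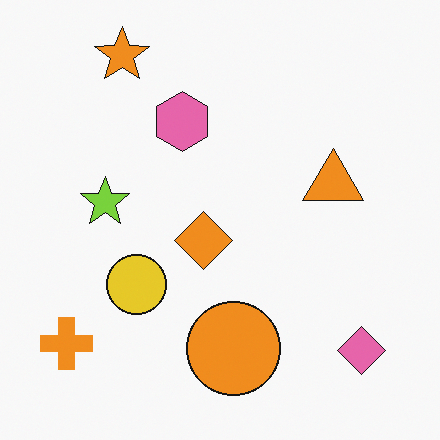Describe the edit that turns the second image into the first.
The image was slightly darkened.

Every pixel — background and shapes alike — is uniformly darkened.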